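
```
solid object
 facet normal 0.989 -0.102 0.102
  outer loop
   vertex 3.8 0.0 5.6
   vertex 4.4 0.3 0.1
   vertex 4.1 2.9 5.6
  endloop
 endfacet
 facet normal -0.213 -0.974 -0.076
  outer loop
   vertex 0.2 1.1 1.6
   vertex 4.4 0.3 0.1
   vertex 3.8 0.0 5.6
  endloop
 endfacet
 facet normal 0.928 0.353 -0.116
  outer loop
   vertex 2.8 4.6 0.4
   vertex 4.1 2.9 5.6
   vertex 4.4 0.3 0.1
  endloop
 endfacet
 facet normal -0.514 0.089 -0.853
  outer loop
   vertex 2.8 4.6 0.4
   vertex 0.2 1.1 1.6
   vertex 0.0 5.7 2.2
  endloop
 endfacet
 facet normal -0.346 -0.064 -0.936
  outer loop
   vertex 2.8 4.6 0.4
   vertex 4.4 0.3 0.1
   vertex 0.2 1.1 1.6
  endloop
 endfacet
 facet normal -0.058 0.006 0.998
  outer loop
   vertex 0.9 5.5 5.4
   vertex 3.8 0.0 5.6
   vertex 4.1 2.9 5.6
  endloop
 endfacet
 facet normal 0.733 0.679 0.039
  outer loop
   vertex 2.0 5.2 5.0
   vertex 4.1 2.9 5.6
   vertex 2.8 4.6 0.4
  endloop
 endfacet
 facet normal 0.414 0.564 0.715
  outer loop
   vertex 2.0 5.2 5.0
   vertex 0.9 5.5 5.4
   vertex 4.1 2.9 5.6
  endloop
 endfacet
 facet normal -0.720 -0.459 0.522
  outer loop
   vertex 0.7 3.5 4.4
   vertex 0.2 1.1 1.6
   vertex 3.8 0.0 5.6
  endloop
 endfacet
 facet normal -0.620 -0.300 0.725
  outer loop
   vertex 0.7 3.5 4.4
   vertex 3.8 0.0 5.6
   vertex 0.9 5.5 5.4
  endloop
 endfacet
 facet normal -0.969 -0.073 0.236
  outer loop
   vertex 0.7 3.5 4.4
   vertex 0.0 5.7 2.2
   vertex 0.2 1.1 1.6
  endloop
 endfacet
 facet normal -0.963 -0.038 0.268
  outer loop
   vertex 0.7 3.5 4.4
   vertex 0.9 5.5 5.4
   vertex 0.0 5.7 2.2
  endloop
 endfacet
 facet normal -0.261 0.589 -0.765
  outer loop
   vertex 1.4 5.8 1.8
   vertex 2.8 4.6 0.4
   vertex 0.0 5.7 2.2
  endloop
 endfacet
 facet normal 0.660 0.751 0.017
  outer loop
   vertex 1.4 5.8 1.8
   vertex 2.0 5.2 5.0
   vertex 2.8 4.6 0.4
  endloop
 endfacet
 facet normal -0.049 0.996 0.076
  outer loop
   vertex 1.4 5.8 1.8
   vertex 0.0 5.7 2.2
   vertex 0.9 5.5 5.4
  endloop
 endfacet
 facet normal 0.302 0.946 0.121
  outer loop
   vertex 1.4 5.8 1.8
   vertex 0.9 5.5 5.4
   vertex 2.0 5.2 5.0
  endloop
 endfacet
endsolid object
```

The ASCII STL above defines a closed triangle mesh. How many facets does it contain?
16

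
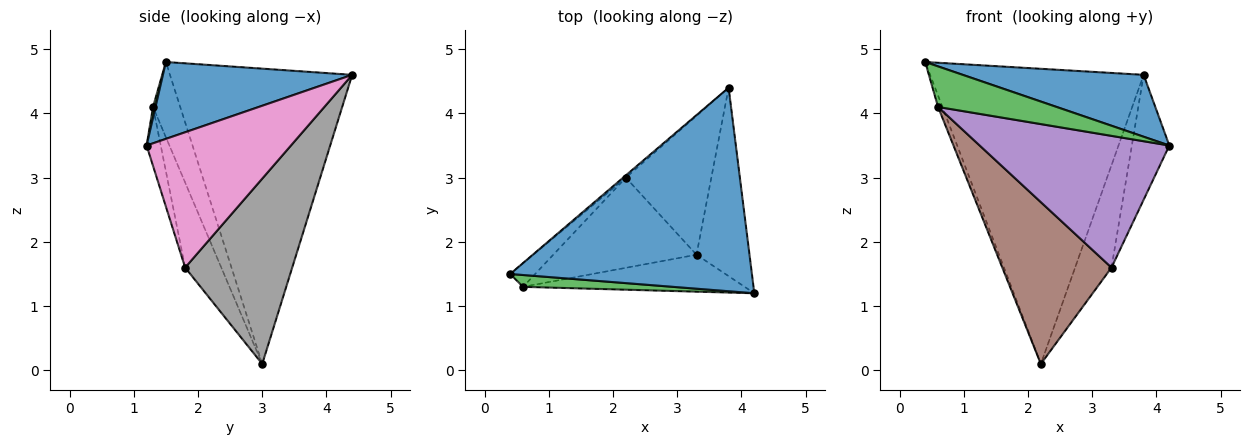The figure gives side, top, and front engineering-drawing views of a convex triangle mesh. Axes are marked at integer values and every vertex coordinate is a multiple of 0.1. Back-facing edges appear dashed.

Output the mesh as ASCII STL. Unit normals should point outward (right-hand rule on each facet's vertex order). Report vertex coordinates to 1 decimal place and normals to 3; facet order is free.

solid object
 facet normal 0.291 -0.278 0.915
  outer loop
   vertex 3.8 4.4 4.6
   vertex 0.4 1.5 4.8
   vertex 4.2 1.2 3.5
  endloop
 endfacet
 facet normal -0.649 0.761 -0.006
  outer loop
   vertex 2.2 3.0 0.1
   vertex 0.4 1.5 4.8
   vertex 3.8 4.4 4.6
  endloop
 endfacet
 facet normal 0.020 -0.960 0.280
  outer loop
   vertex 0.6 1.3 4.1
   vertex 4.2 1.2 3.5
   vertex 0.4 1.5 4.8
  endloop
 endfacet
 facet normal -0.938 0.151 -0.311
  outer loop
   vertex 0.6 1.3 4.1
   vertex 0.4 1.5 4.8
   vertex 2.2 3.0 0.1
  endloop
 endfacet
 facet normal -0.072 -0.960 -0.269
  outer loop
   vertex 3.3 1.8 1.6
   vertex 4.2 1.2 3.5
   vertex 0.6 1.3 4.1
  endloop
 endfacet
 facet normal -0.278 -0.839 -0.468
  outer loop
   vertex 3.3 1.8 1.6
   vertex 0.6 1.3 4.1
   vertex 2.2 3.0 0.1
  endloop
 endfacet
 facet normal 0.905 0.235 -0.354
  outer loop
   vertex 3.3 1.8 1.6
   vertex 3.8 4.4 4.6
   vertex 4.2 1.2 3.5
  endloop
 endfacet
 facet normal 0.868 0.295 -0.400
  outer loop
   vertex 3.3 1.8 1.6
   vertex 2.2 3.0 0.1
   vertex 3.8 4.4 4.6
  endloop
 endfacet
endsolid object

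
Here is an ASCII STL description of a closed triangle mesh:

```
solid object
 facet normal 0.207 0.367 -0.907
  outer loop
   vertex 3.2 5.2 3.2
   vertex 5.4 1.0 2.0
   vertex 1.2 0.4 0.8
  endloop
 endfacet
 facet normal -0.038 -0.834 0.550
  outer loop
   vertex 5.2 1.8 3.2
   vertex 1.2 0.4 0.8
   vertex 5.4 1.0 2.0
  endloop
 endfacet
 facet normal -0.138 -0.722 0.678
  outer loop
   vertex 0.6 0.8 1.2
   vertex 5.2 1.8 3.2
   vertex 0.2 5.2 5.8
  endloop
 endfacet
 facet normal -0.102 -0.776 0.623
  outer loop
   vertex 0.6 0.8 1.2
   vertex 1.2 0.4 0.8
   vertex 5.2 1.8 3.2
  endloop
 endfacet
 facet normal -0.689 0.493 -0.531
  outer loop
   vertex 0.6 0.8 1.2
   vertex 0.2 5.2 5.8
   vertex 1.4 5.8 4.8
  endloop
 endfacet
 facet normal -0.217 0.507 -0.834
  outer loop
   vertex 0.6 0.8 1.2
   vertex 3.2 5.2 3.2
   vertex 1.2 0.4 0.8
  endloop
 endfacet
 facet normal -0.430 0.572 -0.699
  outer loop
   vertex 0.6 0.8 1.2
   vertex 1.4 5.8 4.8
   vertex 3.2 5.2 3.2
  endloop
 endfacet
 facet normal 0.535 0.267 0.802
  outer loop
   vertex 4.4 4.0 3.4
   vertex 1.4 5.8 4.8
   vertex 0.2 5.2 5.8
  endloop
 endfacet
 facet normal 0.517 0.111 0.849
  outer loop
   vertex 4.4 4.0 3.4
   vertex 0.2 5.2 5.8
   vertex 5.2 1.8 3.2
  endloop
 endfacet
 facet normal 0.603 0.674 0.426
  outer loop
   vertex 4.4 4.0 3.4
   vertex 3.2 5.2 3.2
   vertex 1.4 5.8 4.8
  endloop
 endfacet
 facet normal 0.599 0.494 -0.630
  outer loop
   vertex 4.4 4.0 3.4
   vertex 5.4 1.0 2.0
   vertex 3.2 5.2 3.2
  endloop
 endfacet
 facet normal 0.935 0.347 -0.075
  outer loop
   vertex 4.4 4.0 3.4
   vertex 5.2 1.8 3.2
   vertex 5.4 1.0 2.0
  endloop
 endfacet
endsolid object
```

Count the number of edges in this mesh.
18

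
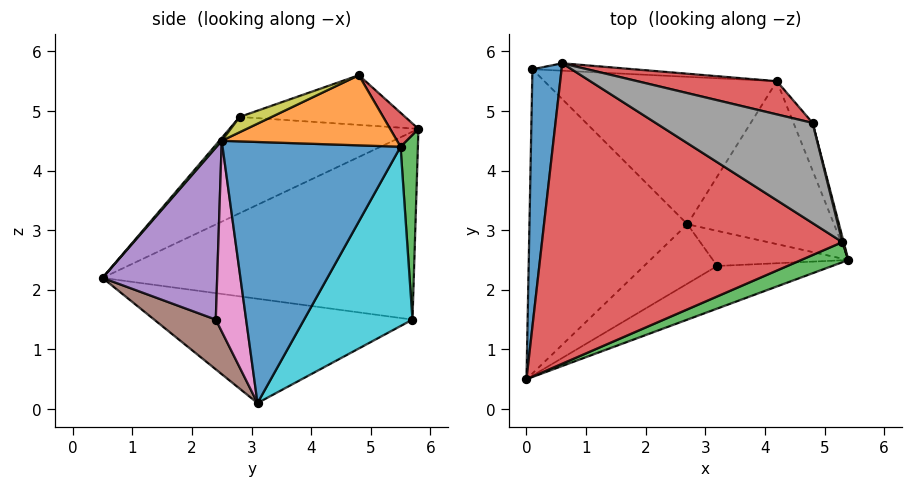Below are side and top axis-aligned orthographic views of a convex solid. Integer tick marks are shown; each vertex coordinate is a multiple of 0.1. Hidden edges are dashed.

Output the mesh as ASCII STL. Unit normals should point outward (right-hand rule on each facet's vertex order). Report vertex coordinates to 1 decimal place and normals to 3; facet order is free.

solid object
 facet normal -0.987 0.040 0.153
  outer loop
   vertex 0.1 5.7 1.5
   vertex 0.0 0.5 2.2
   vertex 0.6 5.8 4.7
  endloop
 endfacet
 facet normal -0.548 -0.101 -0.830
  outer loop
   vertex 0.1 5.7 1.5
   vertex 2.7 3.1 0.1
   vertex 0.0 0.5 2.2
  endloop
 endfacet
 facet normal 0.037 -0.795 0.605
  outer loop
   vertex 5.3 2.8 4.9
   vertex 0.0 0.5 2.2
   vertex 5.4 2.5 4.5
  endloop
 endfacet
 facet normal -0.282 -0.383 0.880
  outer loop
   vertex 5.3 2.8 4.9
   vertex 0.6 5.8 4.7
   vertex 0.0 0.5 2.2
  endloop
 endfacet
 facet normal 0.440 -0.849 -0.294
  outer loop
   vertex 3.2 2.4 1.5
   vertex 5.4 2.5 4.5
   vertex 0.0 0.5 2.2
  endloop
 endfacet
 facet normal 0.351 -0.781 -0.516
  outer loop
   vertex 3.2 2.4 1.5
   vertex 0.0 0.5 2.2
   vertex 2.7 3.1 0.1
  endloop
 endfacet
 facet normal 0.707 -0.499 -0.502
  outer loop
   vertex 3.2 2.4 1.5
   vertex 2.7 3.1 0.1
   vertex 5.4 2.5 4.5
  endloop
 endfacet
 facet normal -0.279 -0.379 0.882
  outer loop
   vertex 4.8 4.8 5.6
   vertex 0.6 5.8 4.7
   vertex 5.3 2.8 4.9
  endloop
 endfacet
 facet normal 0.973 0.214 0.082
  outer loop
   vertex 4.8 4.8 5.6
   vertex 5.3 2.8 4.9
   vertex 5.4 2.5 4.5
  endloop
 endfacet
 facet normal 0.424 0.720 -0.550
  outer loop
   vertex 4.2 5.5 4.4
   vertex 2.7 3.1 0.1
   vertex 0.1 5.7 1.5
  endloop
 endfacet
 facet normal 0.827 0.315 -0.465
  outer loop
   vertex 4.2 5.5 4.4
   vertex 5.4 2.5 4.5
   vertex 2.7 3.1 0.1
  endloop
 endfacet
 facet normal 0.903 0.353 -0.246
  outer loop
   vertex 4.2 5.5 4.4
   vertex 4.8 4.8 5.6
   vertex 5.4 2.5 4.5
  endloop
 endfacet
 facet normal 0.079 0.996 -0.044
  outer loop
   vertex 4.2 5.5 4.4
   vertex 0.1 5.7 1.5
   vertex 0.6 5.8 4.7
  endloop
 endfacet
 facet normal 0.112 0.882 0.458
  outer loop
   vertex 4.2 5.5 4.4
   vertex 0.6 5.8 4.7
   vertex 4.8 4.8 5.6
  endloop
 endfacet
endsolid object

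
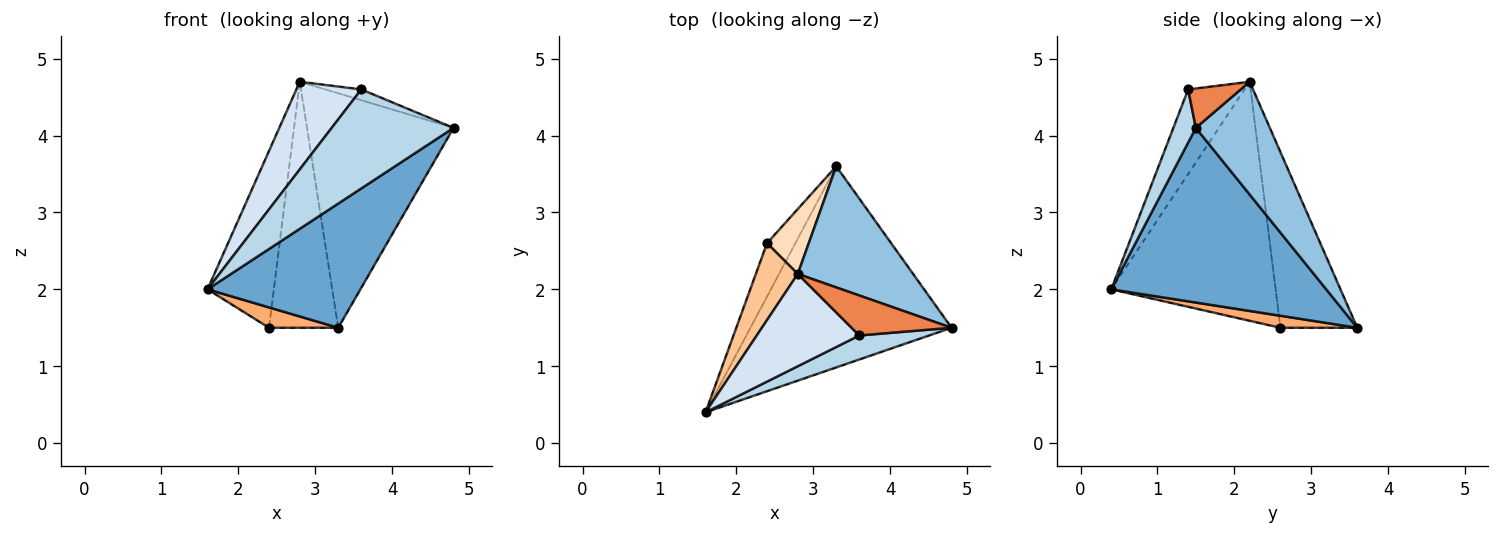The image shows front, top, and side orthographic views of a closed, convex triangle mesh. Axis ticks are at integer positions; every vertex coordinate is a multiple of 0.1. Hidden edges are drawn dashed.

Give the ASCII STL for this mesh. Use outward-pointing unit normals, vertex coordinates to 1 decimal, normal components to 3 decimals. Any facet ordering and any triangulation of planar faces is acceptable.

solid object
 facet normal 0.594 -0.423 -0.684
  outer loop
   vertex 3.3 3.6 1.5
   vertex 4.8 1.5 4.1
   vertex 1.6 0.4 2.0
  endloop
 endfacet
 facet normal 0.409 0.811 0.419
  outer loop
   vertex 2.8 2.2 4.7
   vertex 4.8 1.5 4.1
   vertex 3.3 3.6 1.5
  endloop
 endfacet
 facet normal 0.176 -0.957 0.232
  outer loop
   vertex 3.6 1.4 4.6
   vertex 1.6 0.4 2.0
   vertex 4.8 1.5 4.1
  endloop
 endfacet
 facet normal -0.513 -0.591 0.622
  outer loop
   vertex 3.6 1.4 4.6
   vertex 2.8 2.2 4.7
   vertex 1.6 0.4 2.0
  endloop
 endfacet
 facet normal 0.356 0.243 0.902
  outer loop
   vertex 3.6 1.4 4.6
   vertex 4.8 1.5 4.1
   vertex 2.8 2.2 4.7
  endloop
 endfacet
 facet normal 0.368 -0.331 -0.869
  outer loop
   vertex 2.4 2.6 1.5
   vertex 3.3 3.6 1.5
   vertex 1.6 0.4 2.0
  endloop
 endfacet
 facet normal -0.915 0.369 0.161
  outer loop
   vertex 2.4 2.6 1.5
   vertex 1.6 0.4 2.0
   vertex 2.8 2.2 4.7
  endloop
 endfacet
 facet normal -0.732 0.659 0.174
  outer loop
   vertex 2.4 2.6 1.5
   vertex 2.8 2.2 4.7
   vertex 3.3 3.6 1.5
  endloop
 endfacet
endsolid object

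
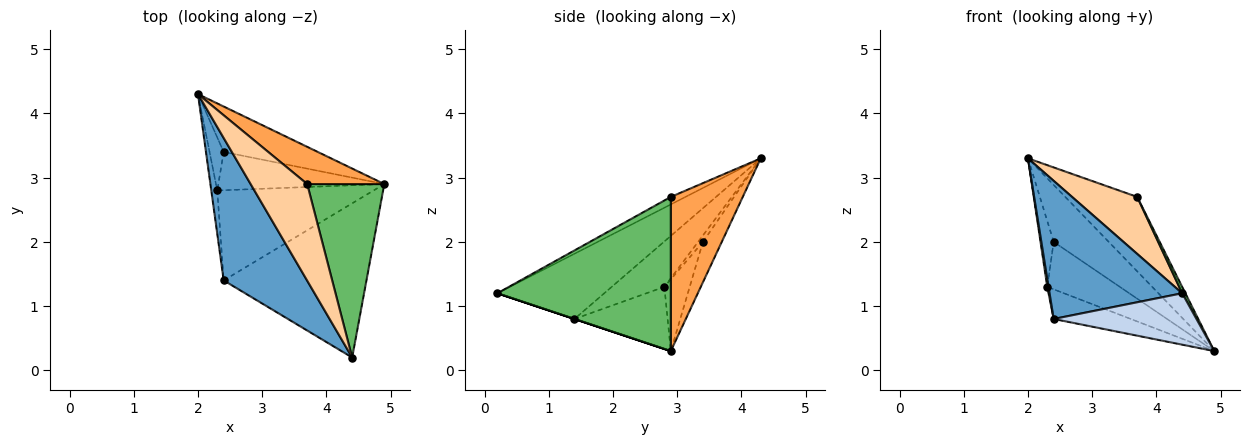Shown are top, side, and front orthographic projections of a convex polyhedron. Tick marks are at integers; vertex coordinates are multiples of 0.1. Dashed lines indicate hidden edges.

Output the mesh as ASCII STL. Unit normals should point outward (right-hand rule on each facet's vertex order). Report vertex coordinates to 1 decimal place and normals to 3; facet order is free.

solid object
 facet normal -0.489 -0.607 0.626
  outer loop
   vertex 2.4 1.4 0.8
   vertex 4.4 0.2 1.2
   vertex 2.0 4.3 3.3
  endloop
 endfacet
 facet normal 0.000 -0.316 -0.949
  outer loop
   vertex 2.4 1.4 0.8
   vertex 4.9 2.9 0.3
   vertex 4.4 0.2 1.2
  endloop
 endfacet
 facet normal 0.667 0.667 0.333
  outer loop
   vertex 3.7 2.9 2.7
   vertex 4.9 2.9 0.3
   vertex 2.0 4.3 3.3
  endloop
 endfacet
 facet normal -0.114 -0.505 0.856
  outer loop
   vertex 3.7 2.9 2.7
   vertex 2.0 4.3 3.3
   vertex 4.4 0.2 1.2
  endloop
 endfacet
 facet normal 0.894 -0.017 0.447
  outer loop
   vertex 3.7 2.9 2.7
   vertex 4.4 0.2 1.2
   vertex 4.9 2.9 0.3
  endloop
 endfacet
 facet normal -0.991 -0.024 -0.131
  outer loop
   vertex 2.3 2.8 1.3
   vertex 2.4 1.4 0.8
   vertex 2.0 4.3 3.3
  endloop
 endfacet
 facet normal -0.353 0.292 -0.889
  outer loop
   vertex 2.3 2.8 1.3
   vertex 4.9 2.9 0.3
   vertex 2.4 1.4 0.8
  endloop
 endfacet
 facet normal -0.259 0.755 -0.602
  outer loop
   vertex 2.4 3.4 2.0
   vertex 2.0 4.3 3.3
   vertex 4.9 2.9 0.3
  endloop
 endfacet
 facet normal -0.274 0.749 -0.603
  outer loop
   vertex 2.4 3.4 2.0
   vertex 2.3 2.8 1.3
   vertex 2.0 4.3 3.3
  endloop
 endfacet
 facet normal -0.262 0.751 -0.606
  outer loop
   vertex 2.4 3.4 2.0
   vertex 4.9 2.9 0.3
   vertex 2.3 2.8 1.3
  endloop
 endfacet
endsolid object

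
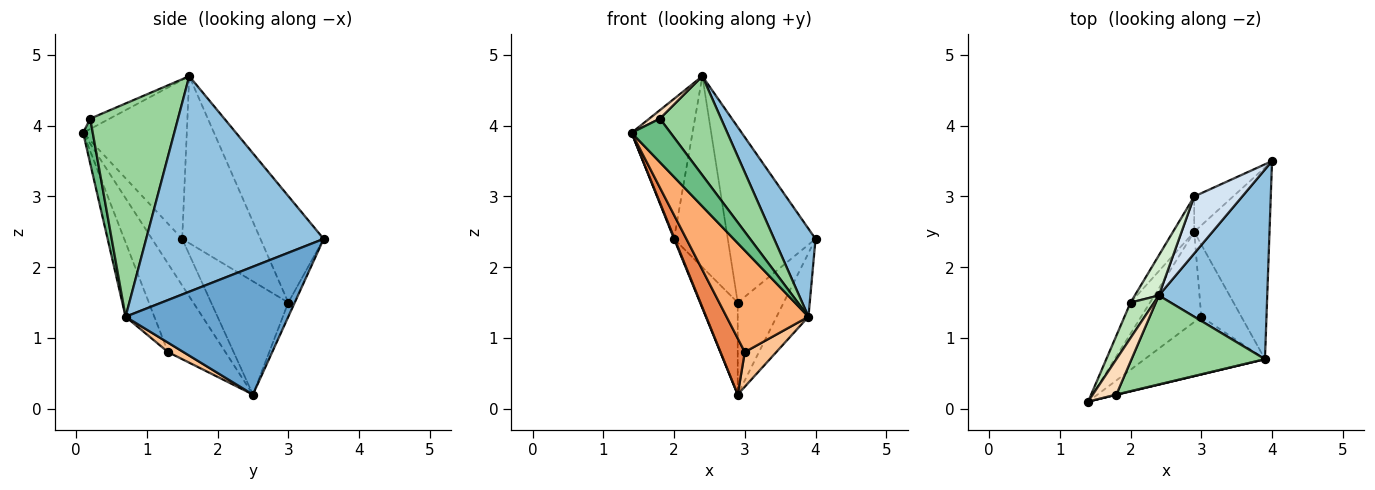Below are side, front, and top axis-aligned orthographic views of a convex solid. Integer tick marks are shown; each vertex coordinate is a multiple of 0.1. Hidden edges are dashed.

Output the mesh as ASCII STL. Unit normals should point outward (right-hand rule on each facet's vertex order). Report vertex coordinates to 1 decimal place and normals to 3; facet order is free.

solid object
 facet normal 0.850 0.166 -0.500
  outer loop
   vertex 3.9 0.7 1.3
   vertex 2.9 2.5 0.2
   vertex 4.0 3.5 2.4
  endloop
 endfacet
 facet normal 0.875 -0.204 0.440
  outer loop
   vertex 3.9 0.7 1.3
   vertex 4.0 3.5 2.4
   vertex 2.4 1.6 4.7
  endloop
 endfacet
 facet normal -0.129 0.925 -0.356
  outer loop
   vertex 2.9 3.0 1.5
   vertex 4.0 3.5 2.4
   vertex 2.9 2.5 0.2
  endloop
 endfacet
 facet normal -0.565 0.785 0.255
  outer loop
   vertex 2.9 3.0 1.5
   vertex 2.4 1.6 4.7
   vertex 4.0 3.5 2.4
  endloop
 endfacet
 facet normal -0.780 -0.330 -0.531
  outer loop
   vertex 3.0 1.3 0.8
   vertex 1.4 0.1 3.9
   vertex 2.9 2.5 0.2
  endloop
 endfacet
 facet normal -0.292 -0.832 -0.473
  outer loop
   vertex 3.0 1.3 0.8
   vertex 3.9 0.7 1.3
   vertex 1.4 0.1 3.9
  endloop
 endfacet
 facet normal 0.207 -0.424 -0.882
  outer loop
   vertex 3.0 1.3 0.8
   vertex 2.9 2.5 0.2
   vertex 3.9 0.7 1.3
  endloop
 endfacet
 facet normal -0.393 -0.215 0.894
  outer loop
   vertex 1.8 0.2 4.1
   vertex 2.4 1.6 4.7
   vertex 1.4 0.1 3.9
  endloop
 endfacet
 facet normal 0.240 -0.971 0.006
  outer loop
   vertex 1.8 0.2 4.1
   vertex 1.4 0.1 3.9
   vertex 3.9 0.7 1.3
  endloop
 endfacet
 facet normal 0.730 -0.509 0.457
  outer loop
   vertex 1.8 0.2 4.1
   vertex 3.9 0.7 1.3
   vertex 2.4 1.6 4.7
  endloop
 endfacet
 facet normal -0.855 0.502 0.127
  outer loop
   vertex 2.0 1.5 2.4
   vertex 1.4 0.1 3.9
   vertex 2.4 1.6 4.7
  endloop
 endfacet
 facet normal -0.819 0.562 0.118
  outer loop
   vertex 2.0 1.5 2.4
   vertex 2.4 1.6 4.7
   vertex 2.9 3.0 1.5
  endloop
 endfacet
 facet normal -0.923 -0.018 -0.385
  outer loop
   vertex 2.0 1.5 2.4
   vertex 2.9 2.5 0.2
   vertex 1.4 0.1 3.9
  endloop
 endfacet
 facet normal -0.886 0.432 -0.166
  outer loop
   vertex 2.0 1.5 2.4
   vertex 2.9 3.0 1.5
   vertex 2.9 2.5 0.2
  endloop
 endfacet
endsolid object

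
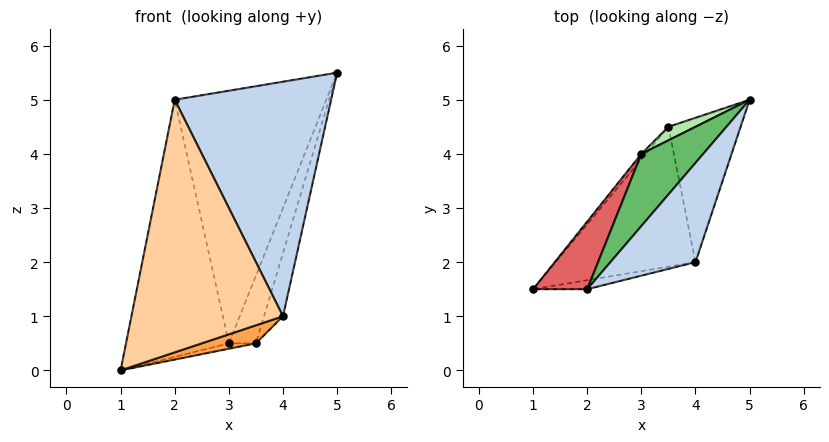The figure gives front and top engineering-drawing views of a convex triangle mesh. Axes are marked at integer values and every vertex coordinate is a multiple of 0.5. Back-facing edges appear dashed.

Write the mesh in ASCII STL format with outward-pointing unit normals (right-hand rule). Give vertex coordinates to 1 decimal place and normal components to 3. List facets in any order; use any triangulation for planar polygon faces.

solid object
 facet normal 0.946 0.130 -0.297
  outer loop
   vertex 4.0 2.0 1.0
   vertex 3.5 4.5 0.5
   vertex 5.0 5.0 5.5
  endloop
 endfacet
 facet normal 0.710 -0.648 0.274
  outer loop
   vertex 4.0 2.0 1.0
   vertex 5.0 5.0 5.5
   vertex 2.0 1.5 5.0
  endloop
 endfacet
 facet normal 0.332 -0.121 -0.936
  outer loop
   vertex 4.0 2.0 1.0
   vertex 1.0 1.5 0.0
   vertex 3.5 4.5 0.5
  endloop
 endfacet
 facet normal 0.176 -0.984 -0.035
  outer loop
   vertex 4.0 2.0 1.0
   vertex 2.0 1.5 5.0
   vertex 1.0 1.5 0.0
  endloop
 endfacet
 facet normal -0.760 0.625 0.179
  outer loop
   vertex 3.0 4.0 0.5
   vertex 2.0 1.5 5.0
   vertex 5.0 5.0 5.5
  endloop
 endfacet
 facet normal -0.700 0.700 0.140
  outer loop
   vertex 3.0 4.0 0.5
   vertex 5.0 5.0 5.5
   vertex 3.5 4.5 0.5
  endloop
 endfacet
 facet normal -0.786 0.598 0.157
  outer loop
   vertex 3.0 4.0 0.5
   vertex 1.0 1.5 0.0
   vertex 2.0 1.5 5.0
  endloop
 endfacet
 facet normal -0.577 0.577 -0.577
  outer loop
   vertex 3.0 4.0 0.5
   vertex 3.5 4.5 0.5
   vertex 1.0 1.5 0.0
  endloop
 endfacet
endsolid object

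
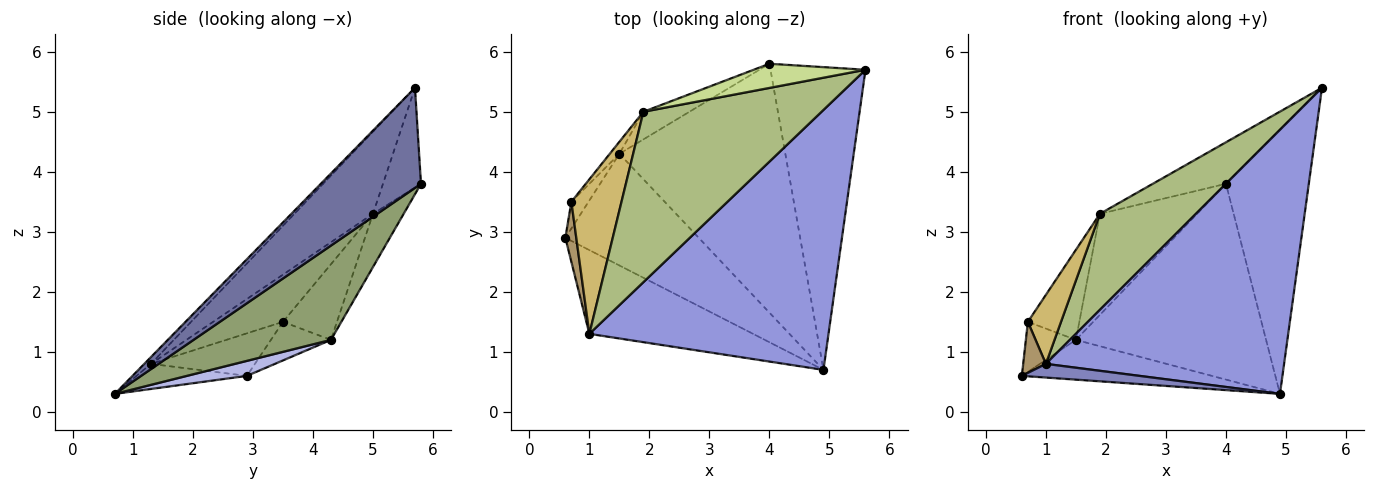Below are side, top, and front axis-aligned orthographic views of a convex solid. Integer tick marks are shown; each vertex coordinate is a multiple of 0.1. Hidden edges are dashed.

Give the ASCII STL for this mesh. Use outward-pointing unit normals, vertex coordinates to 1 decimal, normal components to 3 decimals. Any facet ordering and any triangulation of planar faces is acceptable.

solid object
 facet normal 0.622 0.515 -0.590
  outer loop
   vertex 4.0 5.8 3.8
   vertex 5.6 5.7 5.4
   vertex 4.9 0.7 0.3
  endloop
 endfacet
 facet normal -0.150 -0.159 -0.976
  outer loop
   vertex 1.0 1.3 0.8
   vertex 0.6 2.9 0.6
   vertex 4.9 0.7 0.3
  endloop
 endfacet
 facet normal -0.020 -0.713 0.701
  outer loop
   vertex 1.0 1.3 0.8
   vertex 4.9 0.7 0.3
   vertex 5.6 5.7 5.4
  endloop
 endfacet
 facet normal 0.105 0.334 -0.937
  outer loop
   vertex 1.5 4.3 1.2
   vertex 4.9 0.7 0.3
   vertex 0.6 2.9 0.6
  endloop
 endfacet
 facet normal 0.408 0.564 -0.718
  outer loop
   vertex 1.5 4.3 1.2
   vertex 4.0 5.8 3.8
   vertex 4.9 0.7 0.3
  endloop
 endfacet
 facet normal -0.373 -0.456 0.808
  outer loop
   vertex 1.9 5.0 3.3
   vertex 1.0 1.3 0.8
   vertex 5.6 5.7 5.4
  endloop
 endfacet
 facet normal -0.410 0.788 0.459
  outer loop
   vertex 1.9 5.0 3.3
   vertex 5.6 5.7 5.4
   vertex 4.0 5.8 3.8
  endloop
 endfacet
 facet normal -0.292 0.923 -0.252
  outer loop
   vertex 1.9 5.0 3.3
   vertex 4.0 5.8 3.8
   vertex 1.5 4.3 1.2
  endloop
 endfacet
 facet normal -0.948 -0.207 0.243
  outer loop
   vertex 0.7 3.5 1.5
   vertex 0.6 2.9 0.6
   vertex 1.0 1.3 0.8
  endloop
 endfacet
 facet normal -0.652 -0.309 0.692
  outer loop
   vertex 0.7 3.5 1.5
   vertex 1.0 1.3 0.8
   vertex 1.9 5.0 3.3
  endloop
 endfacet
 facet normal -0.727 0.606 -0.323
  outer loop
   vertex 0.7 3.5 1.5
   vertex 1.5 4.3 1.2
   vertex 0.6 2.9 0.6
  endloop
 endfacet
 facet normal -0.721 0.687 -0.092
  outer loop
   vertex 0.7 3.5 1.5
   vertex 1.9 5.0 3.3
   vertex 1.5 4.3 1.2
  endloop
 endfacet
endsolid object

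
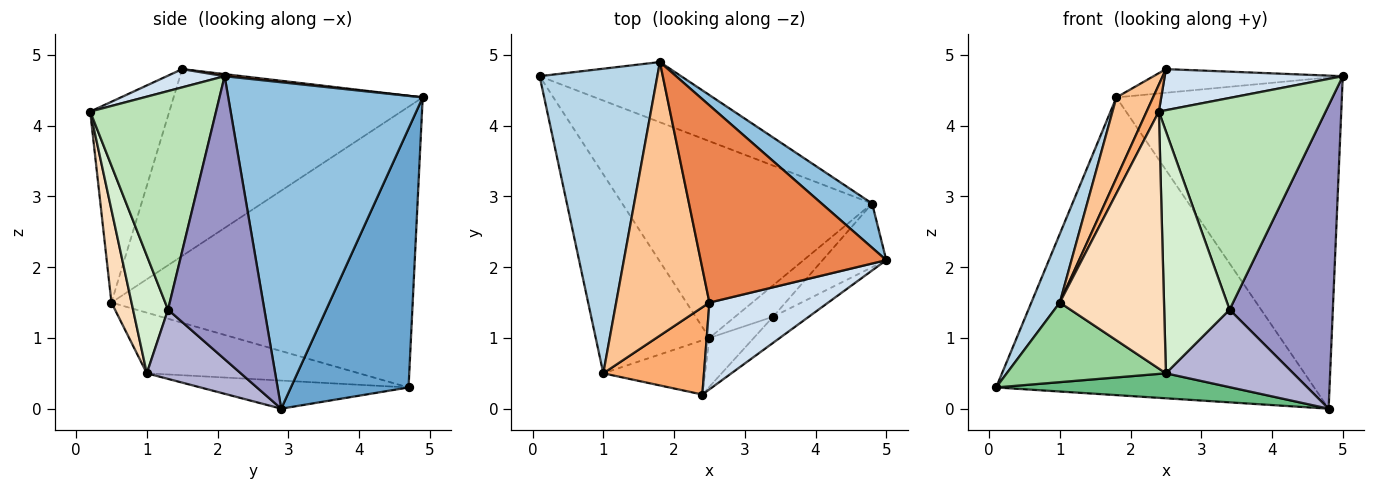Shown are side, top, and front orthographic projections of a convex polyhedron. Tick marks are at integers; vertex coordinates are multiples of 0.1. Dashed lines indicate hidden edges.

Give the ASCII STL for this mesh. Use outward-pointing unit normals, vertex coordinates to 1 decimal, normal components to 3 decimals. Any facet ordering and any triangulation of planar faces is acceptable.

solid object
 facet normal 0.341 0.921 -0.186
  outer loop
   vertex 1.8 4.9 4.4
   vertex 4.8 2.9 0.0
   vertex 0.1 4.7 0.3
  endloop
 endfacet
 facet normal 0.650 0.753 0.101
  outer loop
   vertex 1.8 4.9 4.4
   vertex 5.0 2.1 4.7
   vertex 4.8 2.9 0.0
  endloop
 endfacet
 facet normal -0.919 -0.087 0.385
  outer loop
   vertex 1.0 0.5 1.5
   vertex 1.8 4.9 4.4
   vertex 0.1 4.7 0.3
  endloop
 endfacet
 facet normal 0.138 -0.424 0.895
  outer loop
   vertex 2.5 1.5 4.8
   vertex 2.4 0.2 4.2
   vertex 5.0 2.1 4.7
  endloop
 endfacet
 facet normal 0.011 0.119 0.993
  outer loop
   vertex 2.5 1.5 4.8
   vertex 5.0 2.1 4.7
   vertex 1.8 4.9 4.4
  endloop
 endfacet
 facet normal -0.886 -0.137 0.444
  outer loop
   vertex 2.5 1.5 4.8
   vertex 1.0 0.5 1.5
   vertex 2.4 0.2 4.2
  endloop
 endfacet
 facet normal -0.887 -0.131 0.443
  outer loop
   vertex 2.5 1.5 4.8
   vertex 1.8 4.9 4.4
   vertex 1.0 0.5 1.5
  endloop
 endfacet
 facet normal 0.185 -0.962 -0.203
  outer loop
   vertex 2.5 1.0 0.5
   vertex 2.4 0.2 4.2
   vertex 1.0 0.5 1.5
  endloop
 endfacet
 facet normal -0.111 -0.125 -0.986
  outer loop
   vertex 2.5 1.0 0.5
   vertex 0.1 4.7 0.3
   vertex 4.8 2.9 0.0
  endloop
 endfacet
 facet normal -0.444 -0.333 -0.832
  outer loop
   vertex 2.5 1.0 0.5
   vertex 1.0 0.5 1.5
   vertex 0.1 4.7 0.3
  endloop
 endfacet
 facet normal 0.599 -0.794 -0.098
  outer loop
   vertex 3.4 1.3 1.4
   vertex 5.0 2.1 4.7
   vertex 2.4 0.2 4.2
  endloop
 endfacet
 facet normal 0.464 -0.868 -0.175
  outer loop
   vertex 3.4 1.3 1.4
   vertex 2.4 0.2 4.2
   vertex 2.5 1.0 0.5
  endloop
 endfacet
 facet normal 0.674 -0.723 -0.152
  outer loop
   vertex 3.4 1.3 1.4
   vertex 4.8 2.9 0.0
   vertex 5.0 2.1 4.7
  endloop
 endfacet
 facet normal 0.565 -0.765 -0.310
  outer loop
   vertex 3.4 1.3 1.4
   vertex 2.5 1.0 0.5
   vertex 4.8 2.9 0.0
  endloop
 endfacet
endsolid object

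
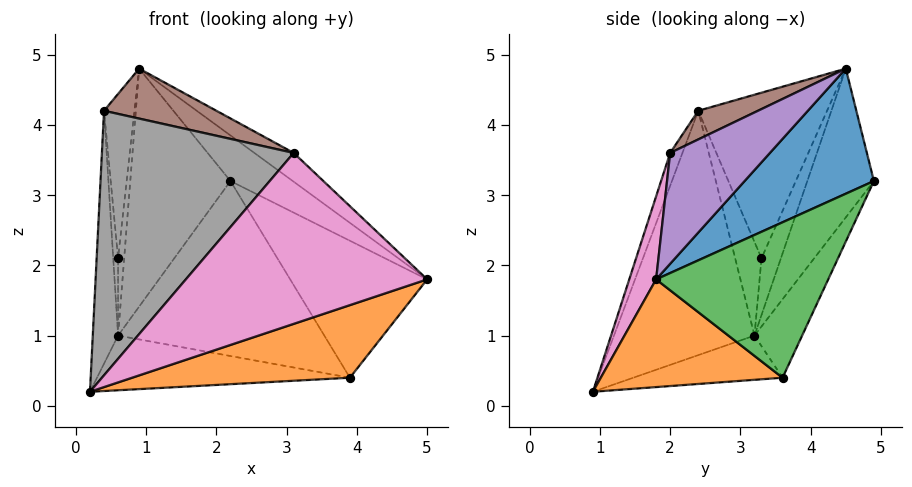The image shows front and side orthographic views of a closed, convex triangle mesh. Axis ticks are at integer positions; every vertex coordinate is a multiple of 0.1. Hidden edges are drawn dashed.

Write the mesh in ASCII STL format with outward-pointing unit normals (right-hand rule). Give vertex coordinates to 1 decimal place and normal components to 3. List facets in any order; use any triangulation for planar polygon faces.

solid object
 facet normal 0.690 0.332 0.643
  outer loop
   vertex 0.9 4.5 4.8
   vertex 5.0 1.8 1.8
   vertex 2.2 4.9 3.2
  endloop
 endfacet
 facet normal 0.357 -0.428 -0.830
  outer loop
   vertex 3.9 3.6 0.4
   vertex 5.0 1.8 1.8
   vertex 0.2 0.9 0.2
  endloop
 endfacet
 facet normal 0.769 0.612 0.183
  outer loop
   vertex 3.9 3.6 0.4
   vertex 2.2 4.9 3.2
   vertex 5.0 1.8 1.8
  endloop
 endfacet
 facet normal -0.973 0.230 0.006
  outer loop
   vertex 0.6 3.3 2.1
   vertex 0.4 2.4 4.2
   vertex 0.9 4.5 4.8
  endloop
 endfacet
 facet normal 0.677 0.267 0.685
  outer loop
   vertex 3.1 2.0 3.6
   vertex 5.0 1.8 1.8
   vertex 0.9 4.5 4.8
  endloop
 endfacet
 facet normal 0.163 -0.307 0.938
  outer loop
   vertex 3.1 2.0 3.6
   vertex 0.9 4.5 4.8
   vertex 0.4 2.4 4.2
  endloop
 endfacet
 facet normal 0.108 -0.969 0.222
  outer loop
   vertex 3.1 2.0 3.6
   vertex 0.2 0.9 0.2
   vertex 5.0 1.8 1.8
  endloop
 endfacet
 facet normal -0.060 -0.934 0.353
  outer loop
   vertex 3.1 2.0 3.6
   vertex 0.4 2.4 4.2
   vertex 0.2 0.9 0.2
  endloop
 endfacet
 facet normal -0.194 0.839 -0.508
  outer loop
   vertex 0.6 3.2 1.0
   vertex 2.2 4.9 3.2
   vertex 3.9 3.6 0.4
  endloop
 endfacet
 facet normal -0.538 0.810 -0.235
  outer loop
   vertex 0.6 3.2 1.0
   vertex 0.9 4.5 4.8
   vertex 2.2 4.9 3.2
  endloop
 endfacet
 facet normal -0.954 0.300 -0.027
  outer loop
   vertex 0.6 3.2 1.0
   vertex 0.6 3.3 2.1
   vertex 0.9 4.5 4.8
  endloop
 endfacet
 facet normal -0.209 0.353 -0.912
  outer loop
   vertex 0.6 3.2 1.0
   vertex 3.9 3.6 0.4
   vertex 0.2 0.9 0.2
  endloop
 endfacet
 facet normal -0.984 0.177 -0.017
  outer loop
   vertex 0.6 3.2 1.0
   vertex 0.2 0.9 0.2
   vertex 0.4 2.4 4.2
  endloop
 endfacet
 facet normal -0.983 0.180 -0.016
  outer loop
   vertex 0.6 3.2 1.0
   vertex 0.4 2.4 4.2
   vertex 0.6 3.3 2.1
  endloop
 endfacet
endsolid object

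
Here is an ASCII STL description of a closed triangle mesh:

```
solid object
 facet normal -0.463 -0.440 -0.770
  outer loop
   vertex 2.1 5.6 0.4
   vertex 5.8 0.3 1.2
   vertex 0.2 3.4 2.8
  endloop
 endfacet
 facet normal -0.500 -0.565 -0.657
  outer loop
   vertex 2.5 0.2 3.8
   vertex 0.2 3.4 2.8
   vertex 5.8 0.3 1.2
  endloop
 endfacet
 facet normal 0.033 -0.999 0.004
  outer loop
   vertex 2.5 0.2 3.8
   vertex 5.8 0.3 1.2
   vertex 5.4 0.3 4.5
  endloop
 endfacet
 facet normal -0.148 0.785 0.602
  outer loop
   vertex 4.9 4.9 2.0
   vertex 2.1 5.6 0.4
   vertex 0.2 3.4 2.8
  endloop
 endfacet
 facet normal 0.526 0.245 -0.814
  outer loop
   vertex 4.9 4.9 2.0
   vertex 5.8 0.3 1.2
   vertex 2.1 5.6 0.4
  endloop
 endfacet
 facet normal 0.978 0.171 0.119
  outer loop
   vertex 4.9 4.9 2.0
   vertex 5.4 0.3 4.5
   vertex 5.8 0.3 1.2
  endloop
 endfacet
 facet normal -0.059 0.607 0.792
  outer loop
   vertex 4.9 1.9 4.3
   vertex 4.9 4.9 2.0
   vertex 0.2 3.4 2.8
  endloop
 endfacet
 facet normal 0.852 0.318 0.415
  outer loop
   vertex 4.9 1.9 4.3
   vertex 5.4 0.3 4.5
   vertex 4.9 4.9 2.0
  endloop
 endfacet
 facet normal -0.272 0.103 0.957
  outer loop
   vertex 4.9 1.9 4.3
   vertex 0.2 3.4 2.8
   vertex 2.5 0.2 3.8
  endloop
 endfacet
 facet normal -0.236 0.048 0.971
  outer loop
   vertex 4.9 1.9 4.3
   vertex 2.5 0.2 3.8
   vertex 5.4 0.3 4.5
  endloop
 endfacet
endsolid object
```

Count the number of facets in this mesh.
10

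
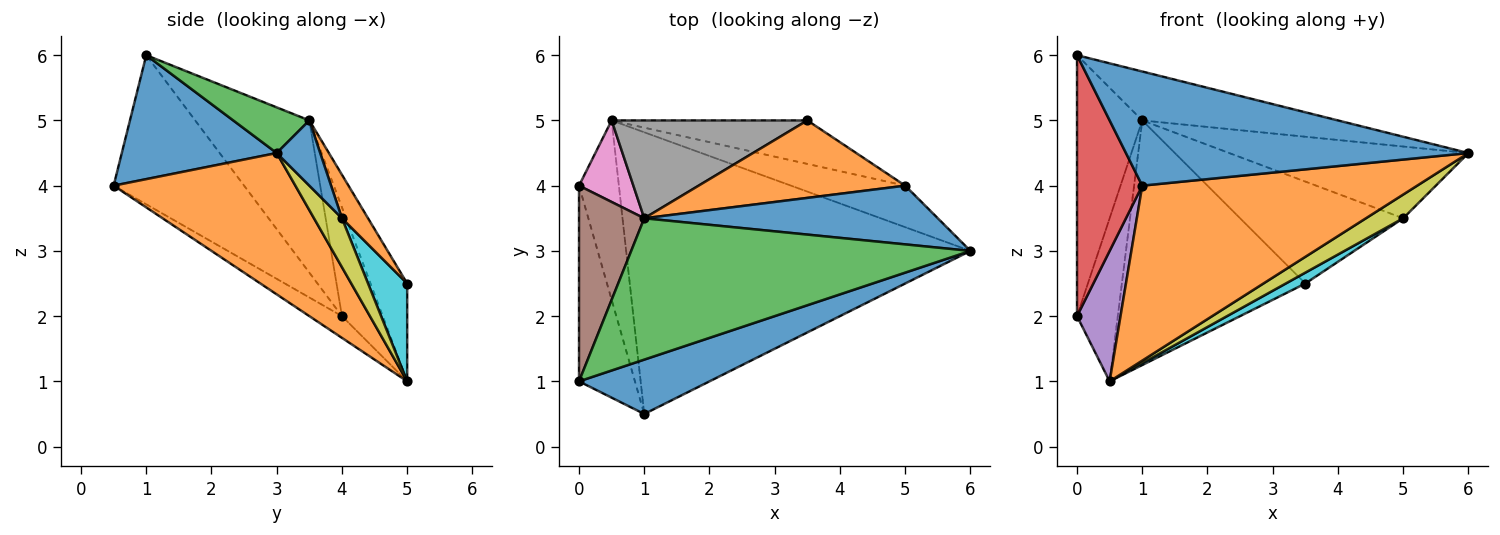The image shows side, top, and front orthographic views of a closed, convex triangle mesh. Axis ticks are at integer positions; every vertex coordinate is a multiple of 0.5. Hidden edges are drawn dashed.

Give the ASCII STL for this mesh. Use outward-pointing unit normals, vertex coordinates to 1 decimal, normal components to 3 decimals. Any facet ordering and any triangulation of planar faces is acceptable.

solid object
 facet normal 0.378 -0.836 0.398
  outer loop
   vertex 1.0 0.5 4.0
   vertex 6.0 3.0 4.5
   vertex 0.0 1.0 6.0
  endloop
 endfacet
 facet normal 0.329 -0.498 -0.802
  outer loop
   vertex 1.0 0.5 4.0
   vertex 0.5 5.0 1.0
   vertex 6.0 3.0 4.5
  endloop
 endfacet
 facet normal 0.126 0.324 0.937
  outer loop
   vertex 1.0 3.5 5.0
   vertex 0.0 1.0 6.0
   vertex 6.0 3.0 4.5
  endloop
 endfacet
 facet normal -0.848 -0.424 -0.318
  outer loop
   vertex 0.0 4.0 2.0
   vertex 1.0 0.5 4.0
   vertex 0.0 1.0 6.0
  endloop
 endfacet
 facet normal -0.404 -0.538 -0.740
  outer loop
   vertex 0.0 4.0 2.0
   vertex 0.5 5.0 1.0
   vertex 1.0 0.5 4.0
  endloop
 endfacet
 facet normal -0.814 0.465 0.349
  outer loop
   vertex 0.0 4.0 2.0
   vertex 0.0 1.0 6.0
   vertex 1.0 3.5 5.0
  endloop
 endfacet
 facet normal -0.667 0.667 0.333
  outer loop
   vertex 0.0 4.0 2.0
   vertex 1.0 3.5 5.0
   vertex 0.5 5.0 1.0
  endloop
 endfacet
 facet normal -0.183 0.913 0.365
  outer loop
   vertex 3.5 5.0 2.5
   vertex 0.5 5.0 1.0
   vertex 1.0 3.5 5.0
  endloop
 endfacet
 facet normal 0.349 -0.465 -0.814
  outer loop
   vertex 5.0 4.0 3.5
   vertex 6.0 3.0 4.5
   vertex 0.5 5.0 1.0
  endloop
 endfacet
 facet normal 0.436 -0.218 -0.873
  outer loop
   vertex 5.0 4.0 3.5
   vertex 0.5 5.0 1.0
   vertex 3.5 5.0 2.5
  endloop
 endfacet
 facet normal 0.139 0.766 0.627
  outer loop
   vertex 5.0 4.0 3.5
   vertex 1.0 3.5 5.0
   vertex 6.0 3.0 4.5
  endloop
 endfacet
 facet normal 0.126 0.790 0.600
  outer loop
   vertex 5.0 4.0 3.5
   vertex 3.5 5.0 2.5
   vertex 1.0 3.5 5.0
  endloop
 endfacet
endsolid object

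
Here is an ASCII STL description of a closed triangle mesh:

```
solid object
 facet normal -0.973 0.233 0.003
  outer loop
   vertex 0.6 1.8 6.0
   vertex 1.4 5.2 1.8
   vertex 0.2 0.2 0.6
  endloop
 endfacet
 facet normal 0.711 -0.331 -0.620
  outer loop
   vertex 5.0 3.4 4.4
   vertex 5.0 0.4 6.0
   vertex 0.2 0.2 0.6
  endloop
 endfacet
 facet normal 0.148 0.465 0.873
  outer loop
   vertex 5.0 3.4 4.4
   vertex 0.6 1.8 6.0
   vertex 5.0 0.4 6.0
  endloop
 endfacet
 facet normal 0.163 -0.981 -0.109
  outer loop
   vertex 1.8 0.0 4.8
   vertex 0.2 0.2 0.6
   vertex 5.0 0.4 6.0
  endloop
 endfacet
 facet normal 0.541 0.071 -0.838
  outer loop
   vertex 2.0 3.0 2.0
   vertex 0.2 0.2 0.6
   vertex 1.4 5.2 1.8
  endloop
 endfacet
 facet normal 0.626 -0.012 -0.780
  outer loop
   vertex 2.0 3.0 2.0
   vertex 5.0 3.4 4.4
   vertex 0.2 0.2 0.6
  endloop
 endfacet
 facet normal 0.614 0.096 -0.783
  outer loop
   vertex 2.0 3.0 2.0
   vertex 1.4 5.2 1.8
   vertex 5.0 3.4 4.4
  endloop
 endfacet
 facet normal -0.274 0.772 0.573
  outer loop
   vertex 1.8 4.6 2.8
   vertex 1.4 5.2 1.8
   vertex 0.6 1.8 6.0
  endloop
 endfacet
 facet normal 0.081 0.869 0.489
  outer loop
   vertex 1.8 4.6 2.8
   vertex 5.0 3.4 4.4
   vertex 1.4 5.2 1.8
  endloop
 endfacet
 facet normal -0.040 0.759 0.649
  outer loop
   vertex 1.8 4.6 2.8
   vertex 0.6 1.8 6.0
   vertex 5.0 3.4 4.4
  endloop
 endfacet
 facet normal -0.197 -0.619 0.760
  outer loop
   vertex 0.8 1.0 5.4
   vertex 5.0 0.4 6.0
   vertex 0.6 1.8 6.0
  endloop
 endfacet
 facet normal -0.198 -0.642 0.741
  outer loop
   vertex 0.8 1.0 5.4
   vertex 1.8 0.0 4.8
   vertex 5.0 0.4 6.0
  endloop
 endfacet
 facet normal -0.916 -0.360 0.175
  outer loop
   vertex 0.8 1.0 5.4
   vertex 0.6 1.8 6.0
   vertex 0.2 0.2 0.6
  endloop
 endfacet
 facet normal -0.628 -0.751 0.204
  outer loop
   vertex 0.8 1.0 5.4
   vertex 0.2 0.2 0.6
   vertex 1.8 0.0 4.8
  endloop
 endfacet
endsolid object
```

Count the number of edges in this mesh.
21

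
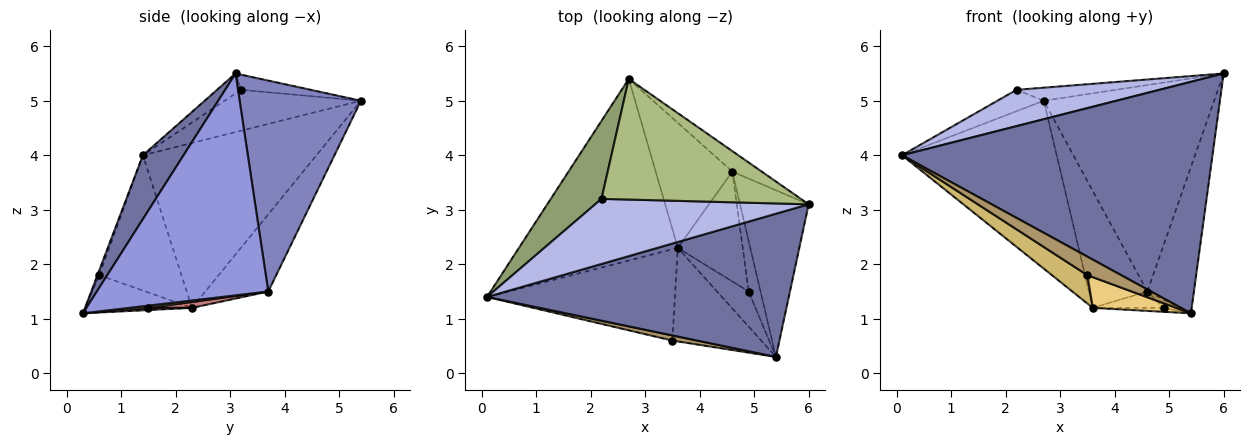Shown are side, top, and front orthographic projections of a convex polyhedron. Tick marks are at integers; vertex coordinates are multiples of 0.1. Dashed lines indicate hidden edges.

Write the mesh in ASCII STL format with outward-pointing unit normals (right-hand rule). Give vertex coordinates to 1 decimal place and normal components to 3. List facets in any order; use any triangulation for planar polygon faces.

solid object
 facet normal 0.111 -0.845 0.523
  outer loop
   vertex 5.4 0.3 1.1
   vertex 6.0 3.1 5.5
   vertex 0.1 1.4 4.0
  endloop
 endfacet
 facet normal 0.578 0.812 -0.081
  outer loop
   vertex 4.6 3.7 1.5
   vertex 2.7 5.4 5.0
   vertex 6.0 3.1 5.5
  endloop
 endfacet
 facet normal 0.925 0.251 -0.286
  outer loop
   vertex 4.6 3.7 1.5
   vertex 6.0 3.1 5.5
   vertex 5.4 0.3 1.1
  endloop
 endfacet
 facet normal -0.081 -0.485 0.871
  outer loop
   vertex 2.2 3.2 5.2
   vertex 0.1 1.4 4.0
   vertex 6.0 3.1 5.5
  endloop
 endfacet
 facet normal -0.614 0.209 0.761
  outer loop
   vertex 2.2 3.2 5.2
   vertex 2.7 5.4 5.0
   vertex 0.1 1.4 4.0
  endloop
 endfacet
 facet normal -0.075 0.107 0.991
  outer loop
   vertex 2.2 3.2 5.2
   vertex 6.0 3.1 5.5
   vertex 2.7 5.4 5.0
  endloop
 endfacet
 facet normal -0.606 0.540 -0.584
  outer loop
   vertex 3.6 2.3 1.2
   vertex 0.1 1.4 4.0
   vertex 2.7 5.4 5.0
  endloop
 endfacet
 facet normal -0.593 0.550 -0.589
  outer loop
   vertex 3.6 2.3 1.2
   vertex 2.7 5.4 5.0
   vertex 4.6 3.7 1.5
  endloop
 endfacet
 facet normal -0.053 -0.962 0.267
  outer loop
   vertex 3.5 0.6 1.8
   vertex 5.4 0.3 1.1
   vertex 0.1 1.4 4.0
  endloop
 endfacet
 facet normal -0.567 -0.244 -0.787
  outer loop
   vertex 3.5 0.6 1.8
   vertex 0.1 1.4 4.0
   vertex 3.6 2.3 1.2
  endloop
 endfacet
 facet normal -0.371 -0.290 -0.882
  outer loop
   vertex 3.5 0.6 1.8
   vertex 3.6 2.3 1.2
   vertex 5.4 0.3 1.1
  endloop
 endfacet
 facet normal 0.184 0.157 -0.970
  outer loop
   vertex 4.9 1.5 1.2
   vertex 4.6 3.7 1.5
   vertex 5.4 0.3 1.1
  endloop
 endfacet
 facet normal 0.068 0.111 -0.991
  outer loop
   vertex 4.9 1.5 1.2
   vertex 5.4 0.3 1.1
   vertex 3.6 2.3 1.2
  endloop
 endfacet
 facet normal 0.090 0.147 -0.985
  outer loop
   vertex 4.9 1.5 1.2
   vertex 3.6 2.3 1.2
   vertex 4.6 3.7 1.5
  endloop
 endfacet
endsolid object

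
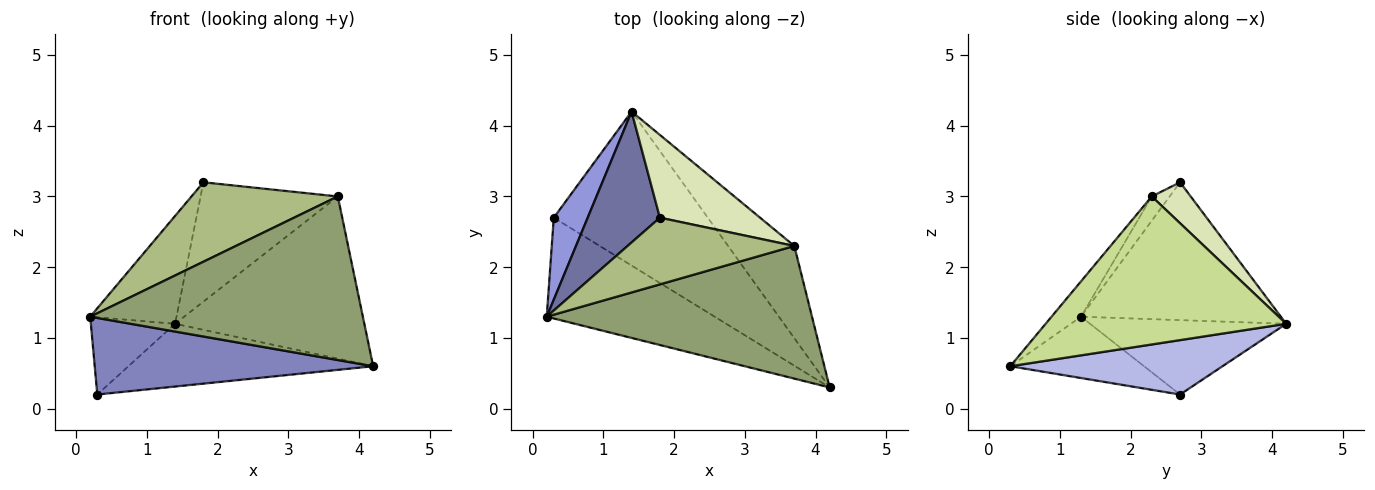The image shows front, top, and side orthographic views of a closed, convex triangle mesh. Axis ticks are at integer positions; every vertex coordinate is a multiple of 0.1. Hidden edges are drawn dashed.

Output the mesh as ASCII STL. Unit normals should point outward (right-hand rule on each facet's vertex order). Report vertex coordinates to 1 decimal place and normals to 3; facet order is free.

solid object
 facet normal -0.827 0.357 0.433
  outer loop
   vertex 1.8 2.7 3.2
   vertex 1.4 4.2 1.2
   vertex 0.2 1.3 1.3
  endloop
 endfacet
 facet normal -0.279 -0.581 -0.765
  outer loop
   vertex 0.3 2.7 0.2
   vertex 4.2 0.3 0.6
   vertex 0.2 1.3 1.3
  endloop
 endfacet
 facet normal -0.848 0.364 0.386
  outer loop
   vertex 0.3 2.7 0.2
   vertex 0.2 1.3 1.3
   vertex 1.4 4.2 1.2
  endloop
 endfacet
 facet normal 0.311 0.359 -0.880
  outer loop
   vertex 0.3 2.7 0.2
   vertex 1.4 4.2 1.2
   vertex 4.2 0.3 0.6
  endloop
 endfacet
 facet normal -0.084 -0.774 0.628
  outer loop
   vertex 3.7 2.3 3.0
   vertex 0.2 1.3 1.3
   vertex 4.2 0.3 0.6
  endloop
 endfacet
 facet normal -0.093 -0.762 0.640
  outer loop
   vertex 3.7 2.3 3.0
   vertex 1.8 2.7 3.2
   vertex 0.2 1.3 1.3
  endloop
 endfacet
 facet normal 0.741 0.583 -0.332
  outer loop
   vertex 3.7 2.3 3.0
   vertex 4.2 0.3 0.6
   vertex 1.4 4.2 1.2
  endloop
 endfacet
 facet normal 0.227 0.800 0.555
  outer loop
   vertex 3.7 2.3 3.0
   vertex 1.4 4.2 1.2
   vertex 1.8 2.7 3.2
  endloop
 endfacet
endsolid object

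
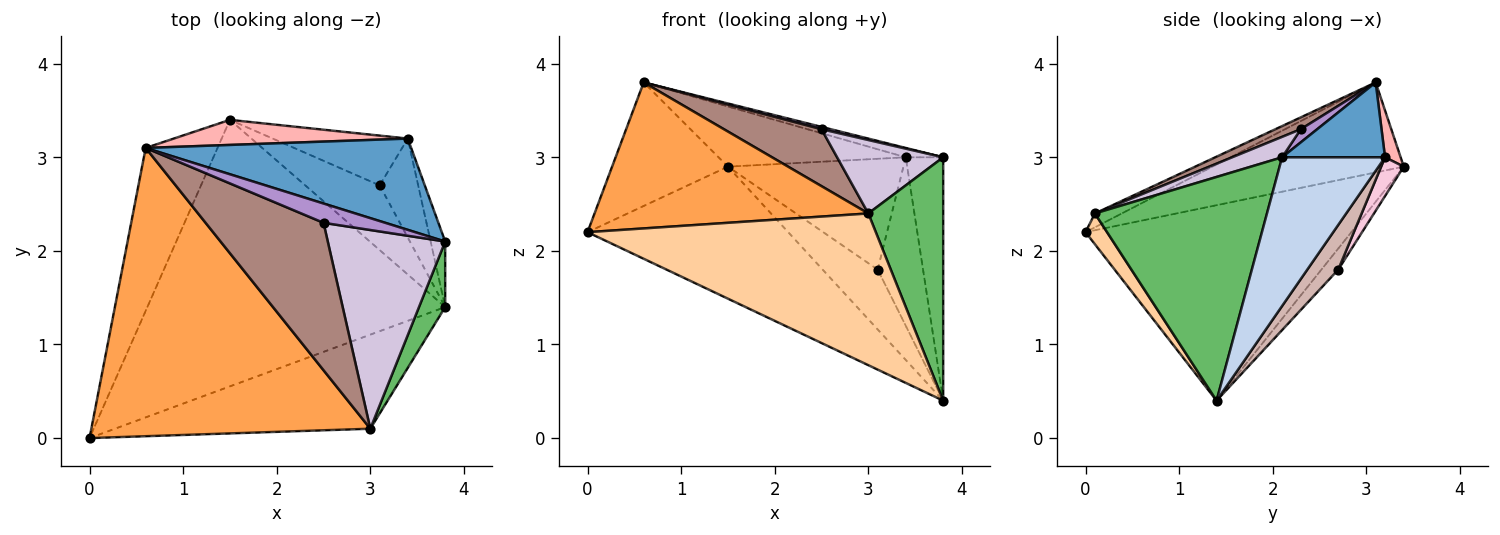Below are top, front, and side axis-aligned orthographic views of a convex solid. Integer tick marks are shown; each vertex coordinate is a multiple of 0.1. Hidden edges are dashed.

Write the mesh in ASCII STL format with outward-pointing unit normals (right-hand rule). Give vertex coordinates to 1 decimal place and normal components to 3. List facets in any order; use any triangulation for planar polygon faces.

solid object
 facet normal 0.270 0.098 0.958
  outer loop
   vertex 3.4 3.2 3.0
   vertex 0.6 3.1 3.8
   vertex 3.8 2.1 3.0
  endloop
 endfacet
 facet normal 0.936 0.340 -0.092
  outer loop
   vertex 3.4 3.2 3.0
   vertex 3.8 2.1 3.0
   vertex 3.8 1.4 0.4
  endloop
 endfacet
 facet normal -0.044 -0.451 0.891
  outer loop
   vertex 3.0 0.1 2.4
   vertex 0.6 3.1 3.8
   vertex 0.0 0.0 2.2
  endloop
 endfacet
 facet normal 0.063 -0.848 -0.526
  outer loop
   vertex 3.0 0.1 2.4
   vertex 0.0 0.0 2.2
   vertex 3.8 1.4 0.4
  endloop
 endfacet
 facet normal 0.912 -0.397 0.107
  outer loop
   vertex 3.0 0.1 2.4
   vertex 3.8 1.4 0.4
   vertex 3.8 2.1 3.0
  endloop
 endfacet
 facet normal -0.706 0.428 -0.564
  outer loop
   vertex 1.5 3.4 2.9
   vertex 0.0 0.0 2.2
   vertex 0.6 3.1 3.8
  endloop
 endfacet
 facet normal -0.507 0.383 -0.772
  outer loop
   vertex 1.5 3.4 2.9
   vertex 3.8 1.4 0.4
   vertex 0.0 0.0 2.2
  endloop
 endfacet
 facet normal 0.077 0.920 0.383
  outer loop
   vertex 1.5 3.4 2.9
   vertex 0.6 3.1 3.8
   vertex 3.4 3.2 3.0
  endloop
 endfacet
 facet normal 0.206 -0.118 0.971
  outer loop
   vertex 2.5 2.3 3.3
   vertex 3.8 2.1 3.0
   vertex 0.6 3.1 3.8
  endloop
 endfacet
 facet normal 0.161 -0.342 0.926
  outer loop
   vertex 2.5 2.3 3.3
   vertex 3.0 0.1 2.4
   vertex 3.8 2.1 3.0
  endloop
 endfacet
 facet normal 0.093 -0.359 0.929
  outer loop
   vertex 2.5 2.3 3.3
   vertex 0.6 3.1 3.8
   vertex 3.0 0.1 2.4
  endloop
 endfacet
 facet normal 0.507 0.743 -0.436
  outer loop
   vertex 3.1 2.7 1.8
   vertex 3.4 3.2 3.0
   vertex 3.8 1.4 0.4
  endloop
 endfacet
 facet normal -0.203 0.665 -0.719
  outer loop
   vertex 3.1 2.7 1.8
   vertex 3.8 1.4 0.4
   vertex 1.5 3.4 2.9
  endloop
 endfacet
 facet normal 0.117 0.906 -0.407
  outer loop
   vertex 3.1 2.7 1.8
   vertex 1.5 3.4 2.9
   vertex 3.4 3.2 3.0
  endloop
 endfacet
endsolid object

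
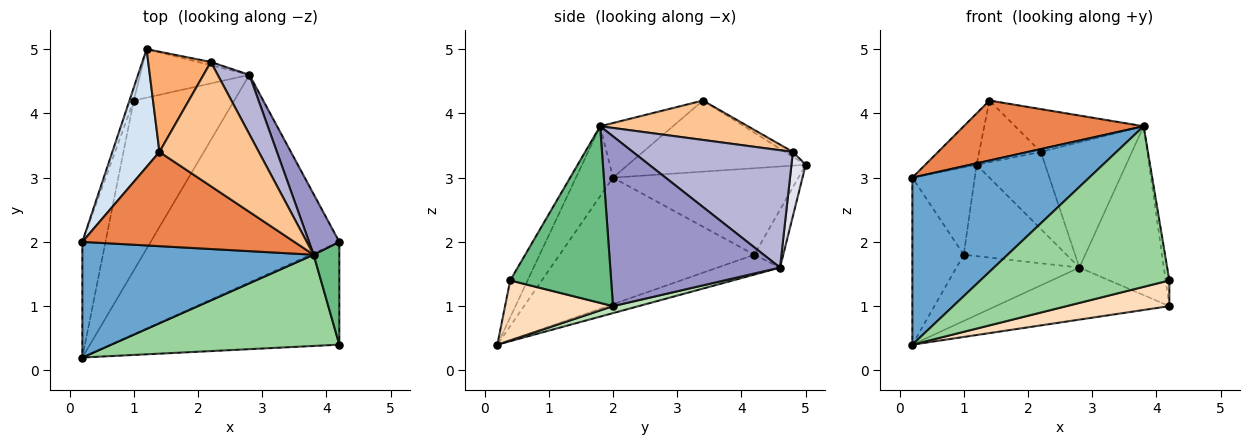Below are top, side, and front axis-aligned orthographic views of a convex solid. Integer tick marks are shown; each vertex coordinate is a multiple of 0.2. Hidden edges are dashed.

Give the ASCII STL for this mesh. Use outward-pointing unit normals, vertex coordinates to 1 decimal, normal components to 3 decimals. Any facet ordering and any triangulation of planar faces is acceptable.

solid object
 facet normal -0.170 -0.810 0.561
  outer loop
   vertex 3.8 1.8 3.8
   vertex 0.2 2.0 3.0
   vertex 0.2 0.2 0.4
  endloop
 endfacet
 facet normal -0.947 0.319 -0.047
  outer loop
   vertex 1.0 4.2 1.8
   vertex 0.2 2.0 3.0
   vertex 1.2 5.0 3.2
  endloop
 endfacet
 facet normal -0.952 0.251 -0.174
  outer loop
   vertex 1.0 4.2 1.8
   vertex 0.2 0.2 0.4
   vertex 0.2 2.0 3.0
  endloop
 endfacet
 facet normal -0.810 0.234 0.537
  outer loop
   vertex 1.4 3.4 4.2
   vertex 1.2 5.0 3.2
   vertex 0.2 2.0 3.0
  endloop
 endfacet
 facet normal -0.212 -0.525 0.824
  outer loop
   vertex 1.4 3.4 4.2
   vertex 0.2 2.0 3.0
   vertex 3.8 1.8 3.8
  endloop
 endfacet
 facet normal -0.065 0.523 0.850
  outer loop
   vertex 2.2 4.8 3.4
   vertex 1.2 5.0 3.2
   vertex 1.4 3.4 4.2
  endloop
 endfacet
 facet normal 0.351 0.305 0.885
  outer loop
   vertex 2.2 4.8 3.4
   vertex 1.4 3.4 4.2
   vertex 3.8 1.8 3.8
  endloop
 endfacet
 facet normal 0.247 -0.235 -0.940
  outer loop
   vertex 4.2 0.4 1.4
   vertex 0.2 0.2 0.4
   vertex 4.2 2.0 1.0
  endloop
 endfacet
 facet normal 0.989 0.036 0.144
  outer loop
   vertex 4.2 0.4 1.4
   vertex 4.2 2.0 1.0
   vertex 3.8 1.8 3.8
  endloop
 endfacet
 facet normal -0.080 -0.867 0.492
  outer loop
   vertex 4.2 0.4 1.4
   vertex 3.8 1.8 3.8
   vertex 0.2 0.2 0.4
  endloop
 endfacet
 facet normal 0.036 0.243 -0.969
  outer loop
   vertex 2.8 4.6 1.6
   vertex 4.2 2.0 1.0
   vertex 0.2 0.2 0.4
  endloop
 endfacet
 facet normal -0.181 0.357 -0.916
  outer loop
   vertex 2.8 4.6 1.6
   vertex 0.2 0.2 0.4
   vertex 1.0 4.2 1.8
  endloop
 endfacet
 facet normal 0.884 0.440 0.158
  outer loop
   vertex 2.8 4.6 1.6
   vertex 3.8 1.8 3.8
   vertex 4.2 2.0 1.0
  endloop
 endfacet
 facet normal 0.846 0.482 0.228
  outer loop
   vertex 2.8 4.6 1.6
   vertex 2.2 4.8 3.4
   vertex 3.8 1.8 3.8
  endloop
 endfacet
 facet normal -0.241 0.857 -0.455
  outer loop
   vertex 2.8 4.6 1.6
   vertex 1.0 4.2 1.8
   vertex 1.2 5.0 3.2
  endloop
 endfacet
 facet normal 0.204 0.978 -0.041
  outer loop
   vertex 2.8 4.6 1.6
   vertex 1.2 5.0 3.2
   vertex 2.2 4.8 3.4
  endloop
 endfacet
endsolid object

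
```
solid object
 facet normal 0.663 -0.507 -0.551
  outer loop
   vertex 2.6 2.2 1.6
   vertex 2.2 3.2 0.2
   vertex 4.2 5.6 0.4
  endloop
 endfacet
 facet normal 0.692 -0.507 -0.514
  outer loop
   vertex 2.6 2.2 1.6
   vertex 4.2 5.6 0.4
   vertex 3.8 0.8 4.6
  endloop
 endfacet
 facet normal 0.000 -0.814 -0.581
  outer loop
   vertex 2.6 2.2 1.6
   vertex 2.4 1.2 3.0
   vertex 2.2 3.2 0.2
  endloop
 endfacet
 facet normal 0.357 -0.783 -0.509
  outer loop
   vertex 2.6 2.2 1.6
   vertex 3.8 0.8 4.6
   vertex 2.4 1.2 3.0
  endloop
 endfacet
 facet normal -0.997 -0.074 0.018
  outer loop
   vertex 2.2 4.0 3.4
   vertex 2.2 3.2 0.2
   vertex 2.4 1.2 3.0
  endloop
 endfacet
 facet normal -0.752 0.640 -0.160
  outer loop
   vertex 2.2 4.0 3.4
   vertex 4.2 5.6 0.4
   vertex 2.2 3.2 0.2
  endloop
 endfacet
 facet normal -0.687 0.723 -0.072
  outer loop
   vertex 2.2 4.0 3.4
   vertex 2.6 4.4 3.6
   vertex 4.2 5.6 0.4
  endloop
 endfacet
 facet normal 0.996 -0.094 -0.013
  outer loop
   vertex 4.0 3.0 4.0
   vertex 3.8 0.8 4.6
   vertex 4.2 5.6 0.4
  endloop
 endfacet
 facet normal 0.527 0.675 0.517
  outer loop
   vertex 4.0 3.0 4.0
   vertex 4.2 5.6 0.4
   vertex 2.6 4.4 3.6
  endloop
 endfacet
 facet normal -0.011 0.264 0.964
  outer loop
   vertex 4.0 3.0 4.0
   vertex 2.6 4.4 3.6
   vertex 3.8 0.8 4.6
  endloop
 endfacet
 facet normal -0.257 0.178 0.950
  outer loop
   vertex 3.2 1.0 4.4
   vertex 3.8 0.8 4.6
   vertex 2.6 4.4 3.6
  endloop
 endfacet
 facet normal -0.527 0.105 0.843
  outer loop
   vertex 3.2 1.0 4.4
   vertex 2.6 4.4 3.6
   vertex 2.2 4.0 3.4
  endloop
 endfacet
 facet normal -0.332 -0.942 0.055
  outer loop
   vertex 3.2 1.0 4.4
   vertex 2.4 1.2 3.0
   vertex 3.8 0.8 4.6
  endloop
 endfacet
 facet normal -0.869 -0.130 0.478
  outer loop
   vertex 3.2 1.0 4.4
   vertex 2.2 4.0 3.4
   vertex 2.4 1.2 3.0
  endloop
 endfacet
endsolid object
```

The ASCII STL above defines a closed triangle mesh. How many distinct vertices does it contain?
9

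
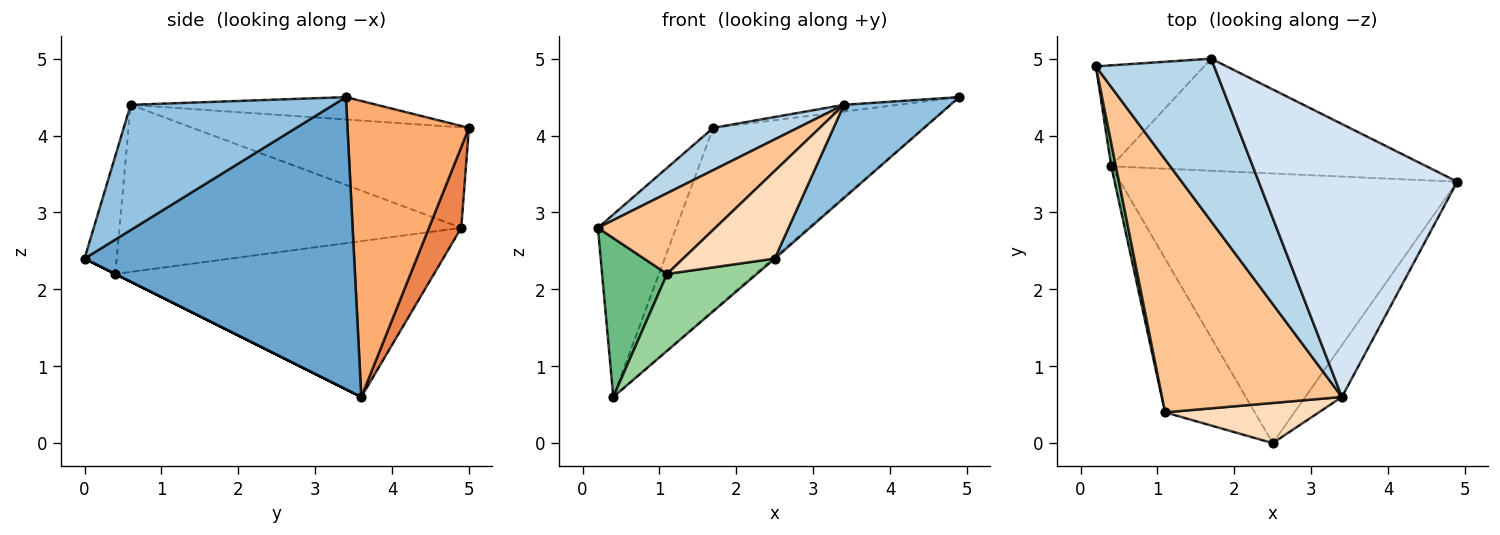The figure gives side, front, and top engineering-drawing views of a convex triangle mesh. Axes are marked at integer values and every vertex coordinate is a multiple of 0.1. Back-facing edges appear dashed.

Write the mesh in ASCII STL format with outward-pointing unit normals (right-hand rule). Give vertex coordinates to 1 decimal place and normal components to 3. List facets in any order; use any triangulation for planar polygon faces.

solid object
 facet normal 0.655 0.004 -0.756
  outer loop
   vertex 0.4 3.6 0.6
   vertex 4.9 3.4 4.5
   vertex 2.5 0.0 2.4
  endloop
 endfacet
 facet normal 0.857 -0.450 -0.251
  outer loop
   vertex 3.4 0.6 4.4
   vertex 2.5 0.0 2.4
   vertex 4.9 3.4 4.5
  endloop
 endfacet
 facet normal -0.635 -0.194 0.748
  outer loop
   vertex 1.7 5.0 4.1
   vertex 0.2 4.9 2.8
   vertex 3.4 0.6 4.4
  endloop
 endfacet
 facet normal -0.112 0.024 0.993
  outer loop
   vertex 1.7 5.0 4.1
   vertex 3.4 0.6 4.4
   vertex 4.9 3.4 4.5
  endloop
 endfacet
 facet normal 0.340 0.823 -0.455
  outer loop
   vertex 1.7 5.0 4.1
   vertex 0.4 3.6 0.6
   vertex 0.2 4.9 2.8
  endloop
 endfacet
 facet normal 0.441 0.765 -0.470
  outer loop
   vertex 1.7 5.0 4.1
   vertex 4.9 3.4 4.5
   vertex 0.4 3.6 0.6
  endloop
 endfacet
 facet normal -0.663 -0.228 0.713
  outer loop
   vertex 1.1 0.4 2.2
   vertex 3.4 0.6 4.4
   vertex 0.2 4.9 2.8
  endloop
 endfacet
 facet normal -0.304 -0.866 0.397
  outer loop
   vertex 1.1 0.4 2.2
   vertex 2.5 0.0 2.4
   vertex 3.4 0.6 4.4
  endloop
 endfacet
 facet normal -0.979 -0.200 0.029
  outer loop
   vertex 1.1 0.4 2.2
   vertex 0.2 4.9 2.8
   vertex 0.4 3.6 0.6
  endloop
 endfacet
 facet normal 0.000 -0.447 -0.894
  outer loop
   vertex 1.1 0.4 2.2
   vertex 0.4 3.6 0.6
   vertex 2.5 0.0 2.4
  endloop
 endfacet
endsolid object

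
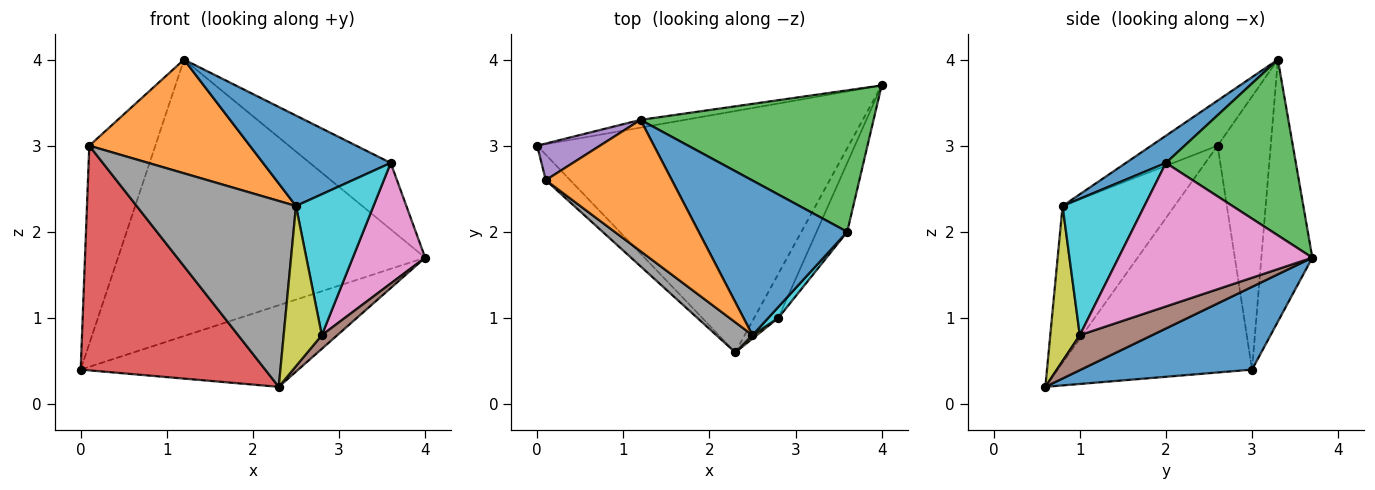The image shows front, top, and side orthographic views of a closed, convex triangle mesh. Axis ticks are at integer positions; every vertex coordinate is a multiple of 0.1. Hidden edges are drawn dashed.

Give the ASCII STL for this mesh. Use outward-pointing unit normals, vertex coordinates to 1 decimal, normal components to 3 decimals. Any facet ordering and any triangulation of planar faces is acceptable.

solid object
 facet normal 0.244 0.311 -0.919
  outer loop
   vertex 2.3 0.6 0.2
   vertex 0.0 3.0 0.4
   vertex 4.0 3.7 1.7
  endloop
 endfacet
 facet normal -0.164 0.986 -0.028
  outer loop
   vertex 1.2 3.3 4.0
   vertex 4.0 3.7 1.7
   vertex 0.0 3.0 0.4
  endloop
 endfacet
 facet normal 0.564 0.351 0.748
  outer loop
   vertex 3.6 2.0 2.8
   vertex 4.0 3.7 1.7
   vertex 1.2 3.3 4.0
  endloop
 endfacet
 facet normal -0.723 -0.686 -0.078
  outer loop
   vertex 0.1 2.6 3.0
   vertex 0.0 3.0 0.4
   vertex 2.3 0.6 0.2
  endloop
 endfacet
 facet normal -0.620 0.771 0.143
  outer loop
   vertex 0.1 2.6 3.0
   vertex 1.2 3.3 4.0
   vertex 0.0 3.0 0.4
  endloop
 endfacet
 facet normal 0.810 -0.174 -0.560
  outer loop
   vertex 2.8 1.0 0.8
   vertex 2.3 0.6 0.2
   vertex 4.0 3.7 1.7
  endloop
 endfacet
 facet normal 0.919 -0.343 -0.196
  outer loop
   vertex 2.8 1.0 0.8
   vertex 4.0 3.7 1.7
   vertex 3.6 2.0 2.8
  endloop
 endfacet
 facet normal -0.570 -0.811 0.132
  outer loop
   vertex 2.5 0.8 2.3
   vertex 0.1 2.6 3.0
   vertex 2.3 0.6 0.2
  endloop
 endfacet
 facet normal 0.612 -0.791 0.017
  outer loop
   vertex 2.5 0.8 2.3
   vertex 2.3 0.6 0.2
   vertex 2.8 1.0 0.8
  endloop
 endfacet
 facet normal 0.725 -0.687 0.053
  outer loop
   vertex 2.5 0.8 2.3
   vertex 2.8 1.0 0.8
   vertex 3.6 2.0 2.8
  endloop
 endfacet
 facet normal 0.156 -0.499 0.853
  outer loop
   vertex 2.5 0.8 2.3
   vertex 3.6 2.0 2.8
   vertex 1.2 3.3 4.0
  endloop
 endfacet
 facet normal -0.261 -0.632 0.730
  outer loop
   vertex 2.5 0.8 2.3
   vertex 1.2 3.3 4.0
   vertex 0.1 2.6 3.0
  endloop
 endfacet
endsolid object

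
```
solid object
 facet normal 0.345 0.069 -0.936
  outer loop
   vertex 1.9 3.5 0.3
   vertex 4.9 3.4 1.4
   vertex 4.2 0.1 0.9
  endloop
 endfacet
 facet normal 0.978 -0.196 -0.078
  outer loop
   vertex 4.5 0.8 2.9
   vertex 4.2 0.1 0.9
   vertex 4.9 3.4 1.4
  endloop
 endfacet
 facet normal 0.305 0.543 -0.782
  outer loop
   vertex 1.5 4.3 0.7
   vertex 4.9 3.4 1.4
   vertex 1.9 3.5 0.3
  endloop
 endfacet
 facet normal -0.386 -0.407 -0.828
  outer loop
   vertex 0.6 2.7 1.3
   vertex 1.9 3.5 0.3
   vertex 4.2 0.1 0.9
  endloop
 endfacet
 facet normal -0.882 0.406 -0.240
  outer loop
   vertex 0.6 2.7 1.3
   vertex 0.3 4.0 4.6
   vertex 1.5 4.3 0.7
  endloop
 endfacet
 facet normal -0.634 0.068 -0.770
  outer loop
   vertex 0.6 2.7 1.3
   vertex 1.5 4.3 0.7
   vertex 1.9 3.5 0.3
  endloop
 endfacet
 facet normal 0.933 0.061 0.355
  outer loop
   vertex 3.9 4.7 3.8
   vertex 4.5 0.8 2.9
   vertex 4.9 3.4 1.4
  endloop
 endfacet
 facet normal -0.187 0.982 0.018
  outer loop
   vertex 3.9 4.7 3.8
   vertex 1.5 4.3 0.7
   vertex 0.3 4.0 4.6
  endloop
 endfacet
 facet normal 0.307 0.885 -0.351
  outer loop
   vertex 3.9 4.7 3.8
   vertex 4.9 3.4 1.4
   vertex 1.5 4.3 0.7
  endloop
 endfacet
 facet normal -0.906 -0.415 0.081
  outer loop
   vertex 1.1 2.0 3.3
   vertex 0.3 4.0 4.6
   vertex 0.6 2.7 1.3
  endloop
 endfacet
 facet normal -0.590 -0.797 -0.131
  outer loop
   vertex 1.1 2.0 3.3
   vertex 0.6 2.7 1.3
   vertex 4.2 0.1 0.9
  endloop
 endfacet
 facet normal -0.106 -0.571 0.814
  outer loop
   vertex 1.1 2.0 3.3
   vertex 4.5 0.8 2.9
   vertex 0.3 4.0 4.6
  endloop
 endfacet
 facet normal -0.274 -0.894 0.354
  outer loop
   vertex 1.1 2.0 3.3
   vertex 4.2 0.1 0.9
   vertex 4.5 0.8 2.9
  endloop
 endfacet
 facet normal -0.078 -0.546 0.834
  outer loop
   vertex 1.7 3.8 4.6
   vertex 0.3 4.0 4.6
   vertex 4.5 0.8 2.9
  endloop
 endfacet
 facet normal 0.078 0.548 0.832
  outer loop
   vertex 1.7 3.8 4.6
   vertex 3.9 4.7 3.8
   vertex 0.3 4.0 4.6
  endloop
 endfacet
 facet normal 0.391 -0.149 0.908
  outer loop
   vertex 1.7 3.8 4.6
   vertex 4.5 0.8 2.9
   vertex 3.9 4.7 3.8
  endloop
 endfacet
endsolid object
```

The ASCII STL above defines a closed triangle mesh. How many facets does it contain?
16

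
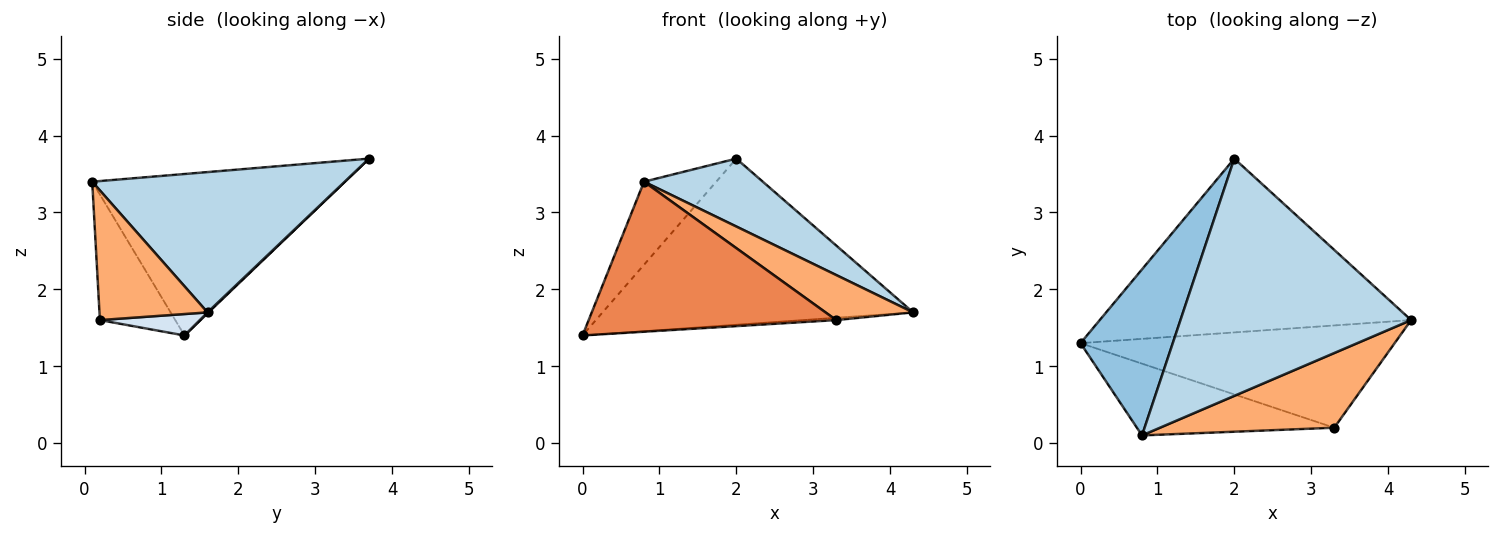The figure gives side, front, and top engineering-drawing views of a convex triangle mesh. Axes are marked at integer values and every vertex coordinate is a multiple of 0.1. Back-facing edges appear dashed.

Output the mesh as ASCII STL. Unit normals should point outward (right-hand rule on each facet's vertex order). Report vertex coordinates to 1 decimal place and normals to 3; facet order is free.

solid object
 facet normal 0.002 0.691 -0.723
  outer loop
   vertex 2.0 3.7 3.7
   vertex 4.3 1.6 1.7
   vertex 0.0 1.3 1.4
  endloop
 endfacet
 facet normal -0.843 0.241 0.482
  outer loop
   vertex 0.8 0.1 3.4
   vertex 2.0 3.7 3.7
   vertex 0.0 1.3 1.4
  endloop
 endfacet
 facet normal 0.505 -0.237 0.830
  outer loop
   vertex 0.8 0.1 3.4
   vertex 4.3 1.6 1.7
   vertex 2.0 3.7 3.7
  endloop
 endfacet
 facet normal 0.068 0.023 -0.997
  outer loop
   vertex 3.3 0.2 1.6
   vertex 0.0 1.3 1.4
   vertex 4.3 1.6 1.7
  endloop
 endfacet
 facet normal -0.265 -0.870 -0.416
  outer loop
   vertex 3.3 0.2 1.6
   vertex 0.8 0.1 3.4
   vertex 0.0 1.3 1.4
  endloop
 endfacet
 facet normal 0.537 -0.435 0.722
  outer loop
   vertex 3.3 0.2 1.6
   vertex 4.3 1.6 1.7
   vertex 0.8 0.1 3.4
  endloop
 endfacet
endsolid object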